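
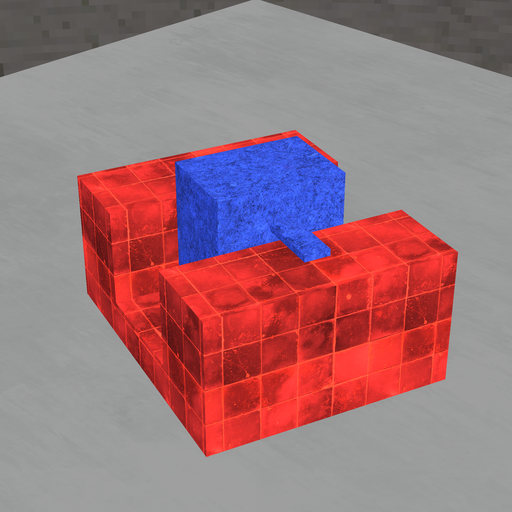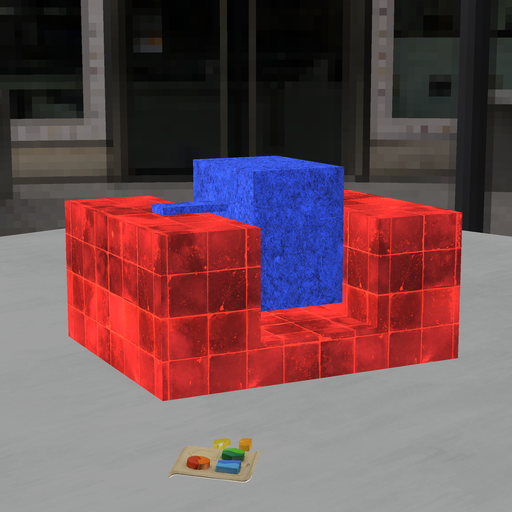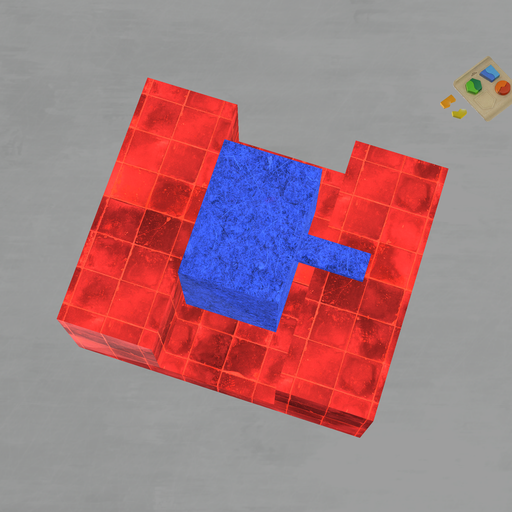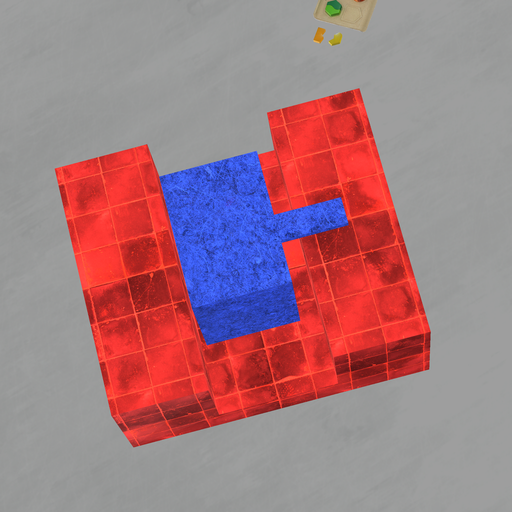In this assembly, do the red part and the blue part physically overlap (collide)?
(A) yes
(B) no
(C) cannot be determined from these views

(B) no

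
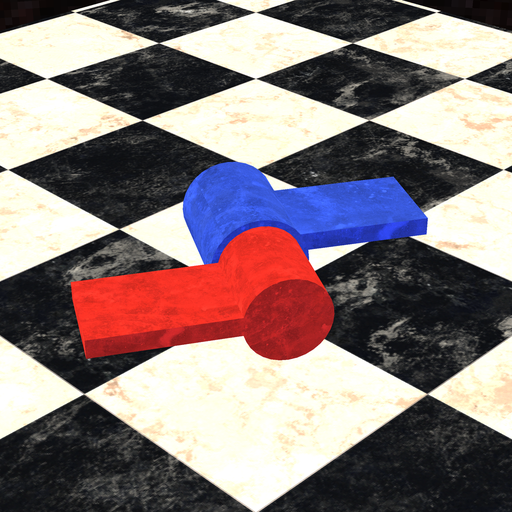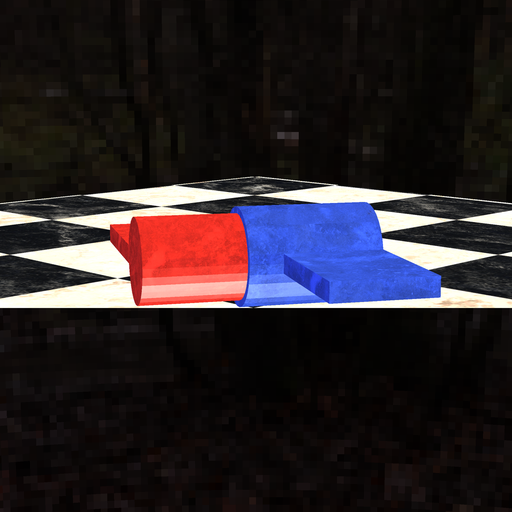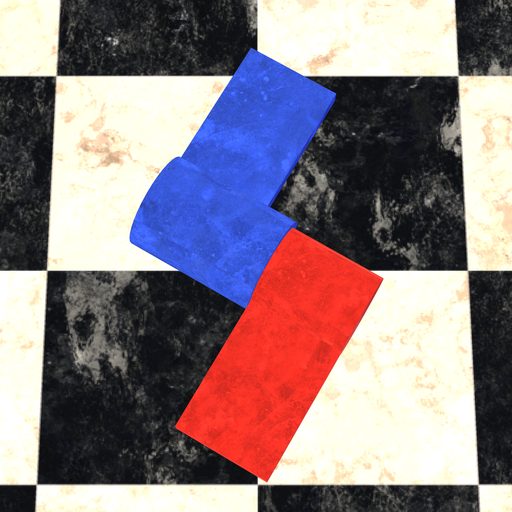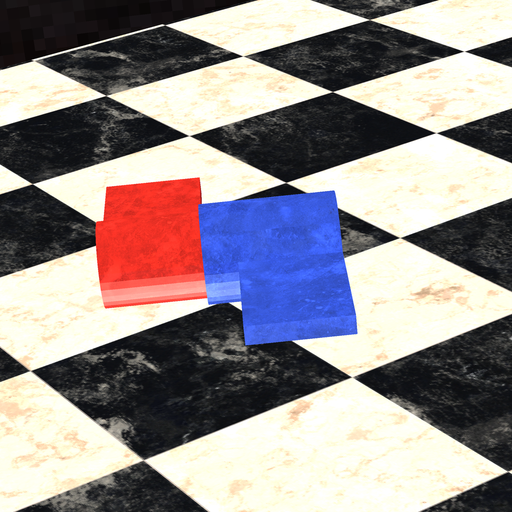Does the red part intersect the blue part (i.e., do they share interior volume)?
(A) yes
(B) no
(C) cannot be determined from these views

(A) yes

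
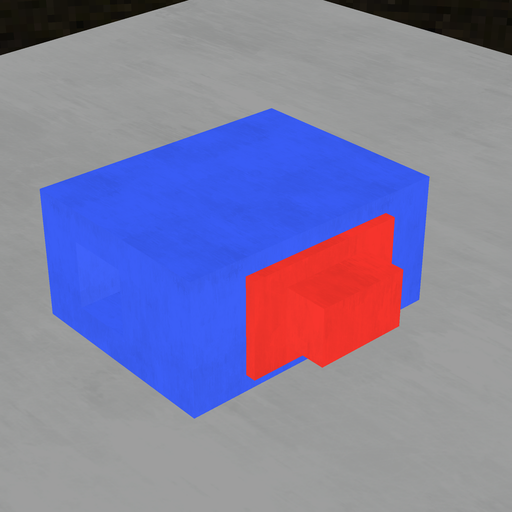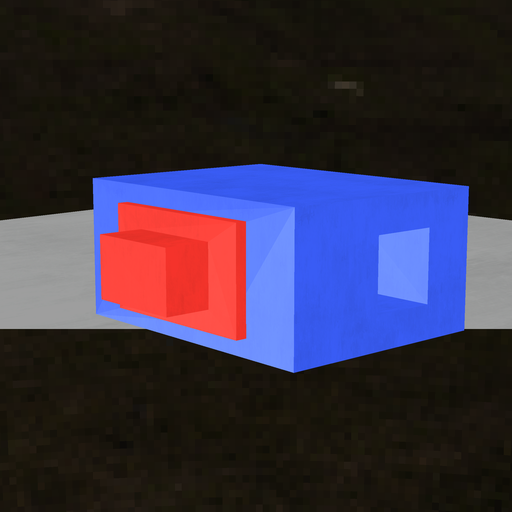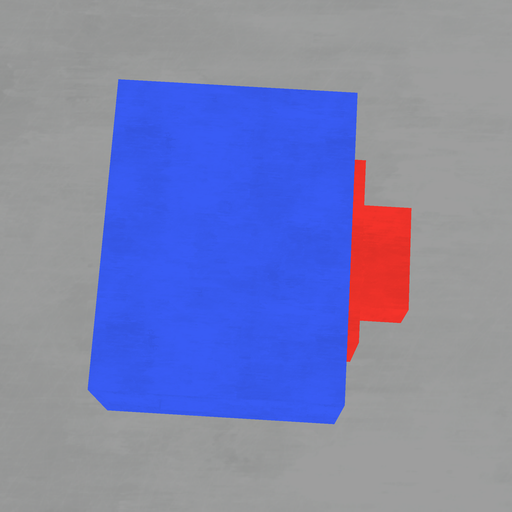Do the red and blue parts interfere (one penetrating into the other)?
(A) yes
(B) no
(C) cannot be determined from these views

(C) cannot be determined from these views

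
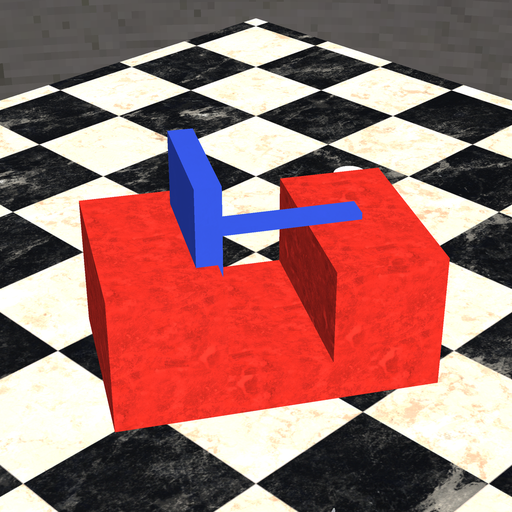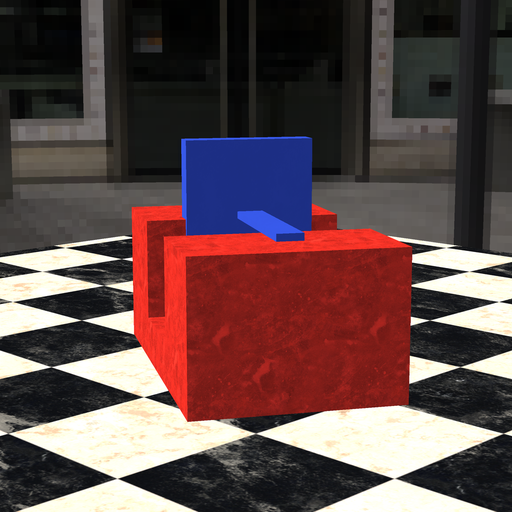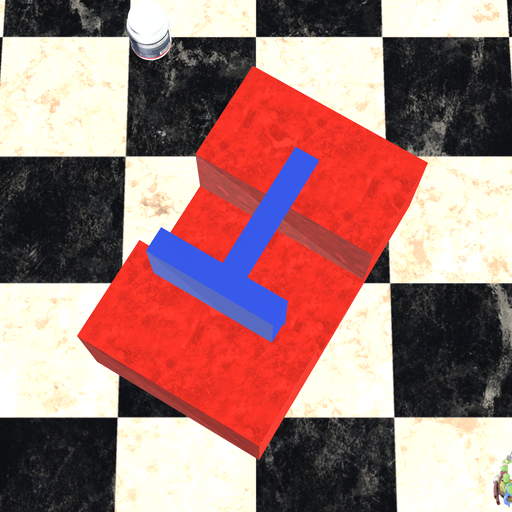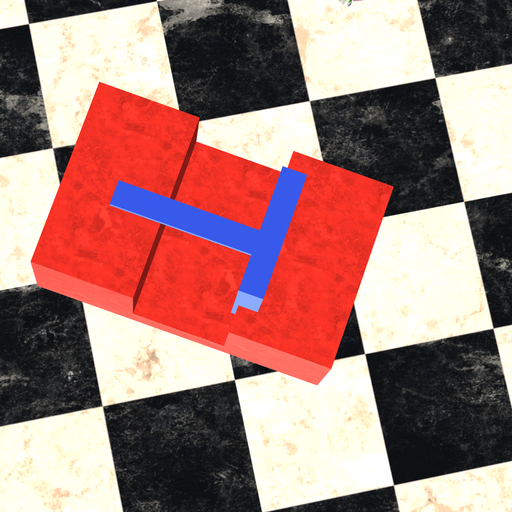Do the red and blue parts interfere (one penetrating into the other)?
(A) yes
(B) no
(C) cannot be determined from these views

(A) yes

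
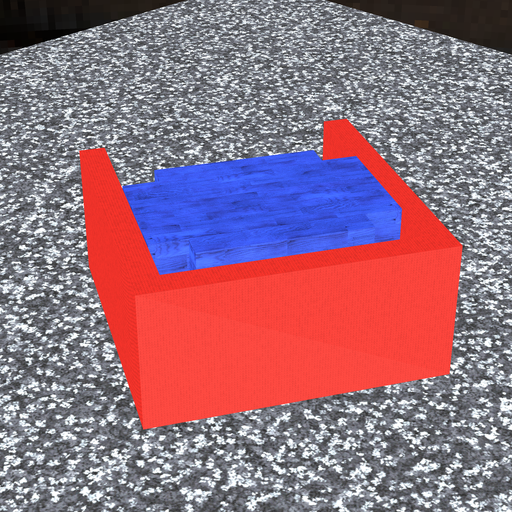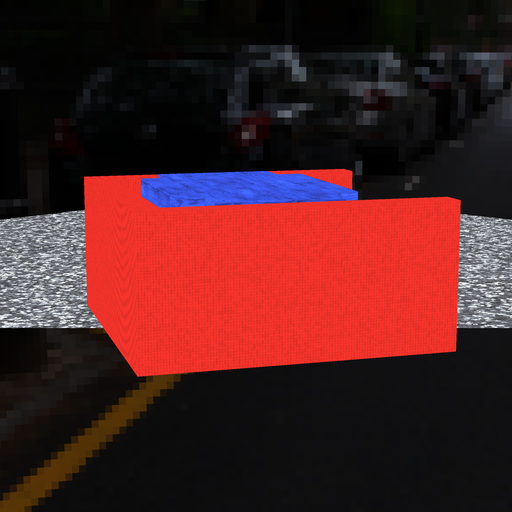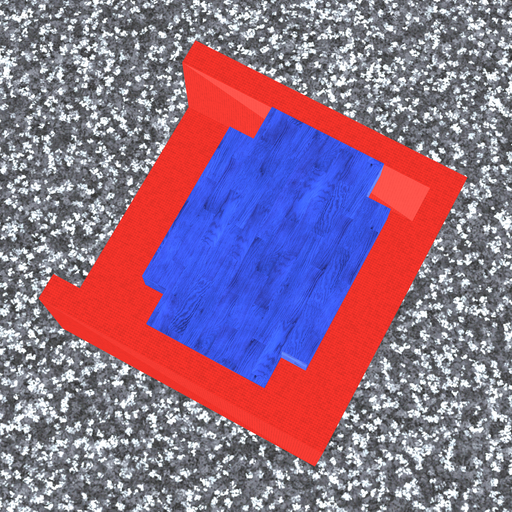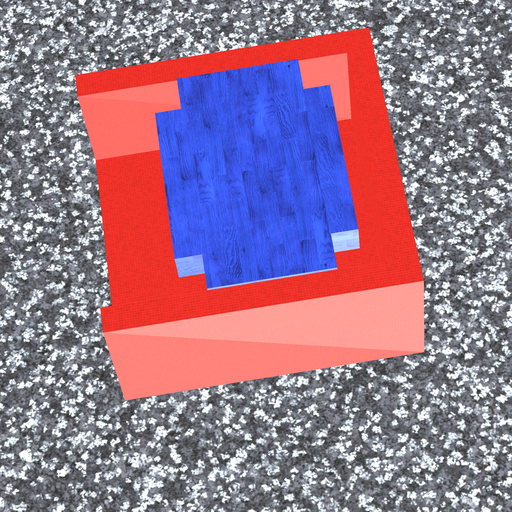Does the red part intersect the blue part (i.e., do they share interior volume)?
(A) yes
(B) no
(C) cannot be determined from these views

(B) no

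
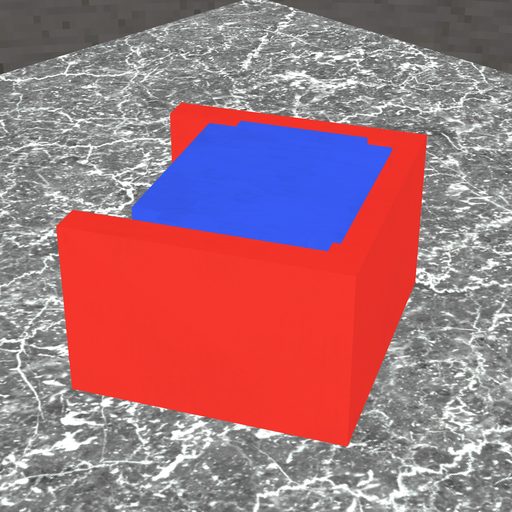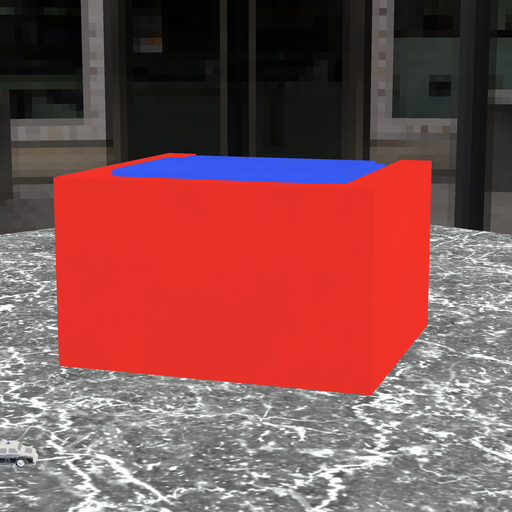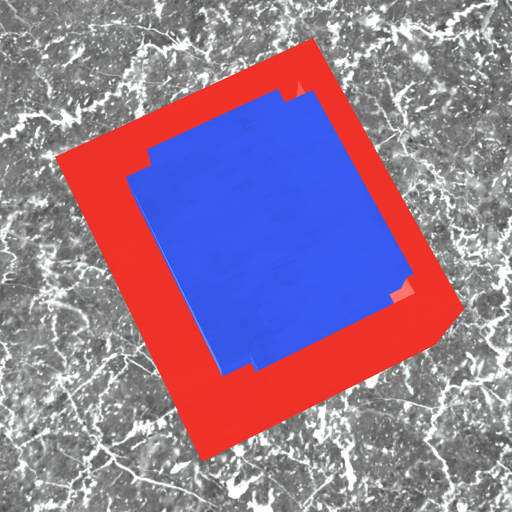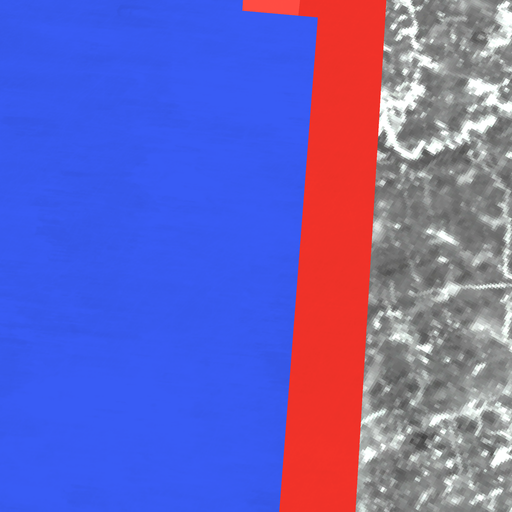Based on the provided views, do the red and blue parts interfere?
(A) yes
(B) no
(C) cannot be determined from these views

(A) yes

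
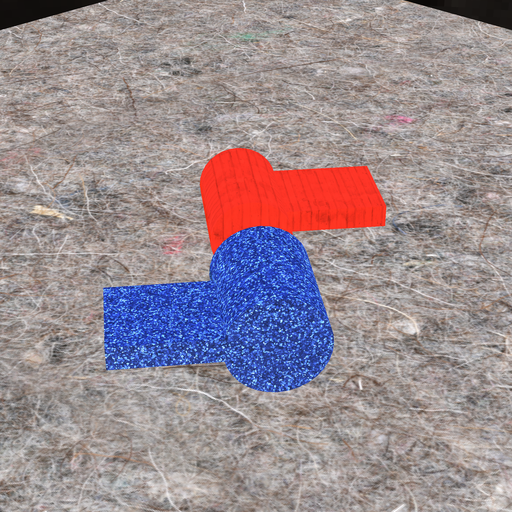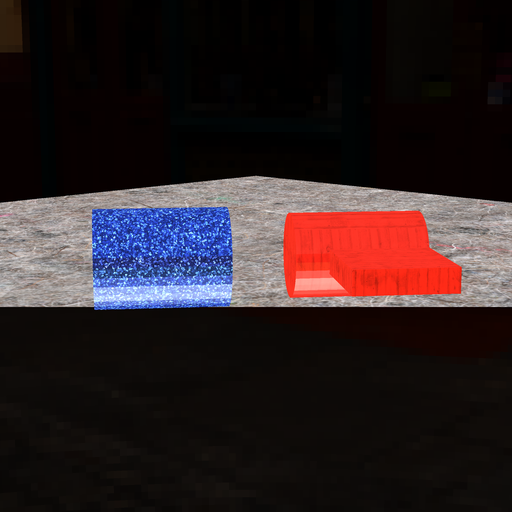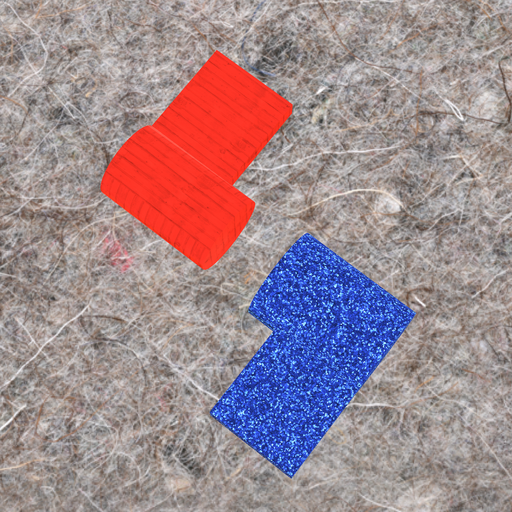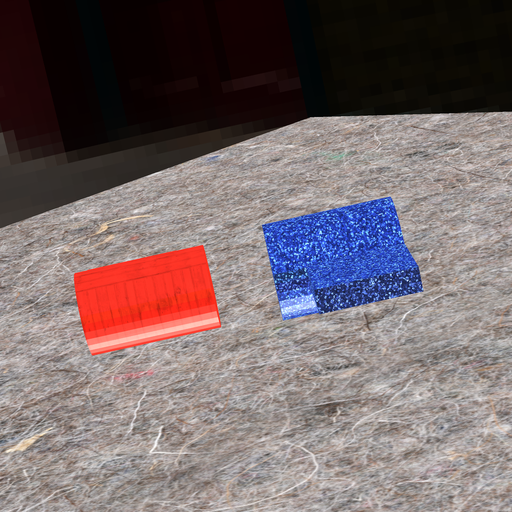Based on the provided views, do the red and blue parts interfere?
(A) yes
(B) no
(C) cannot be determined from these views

(B) no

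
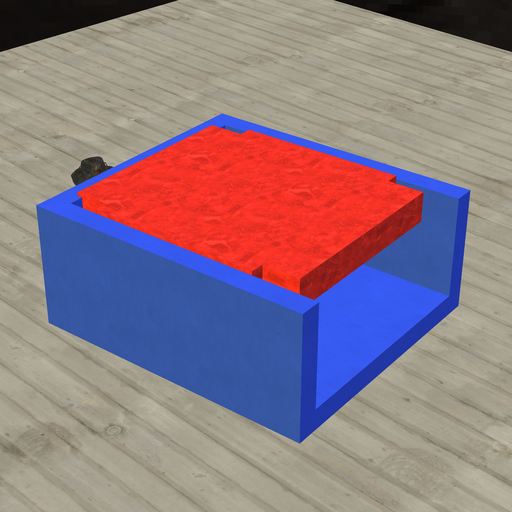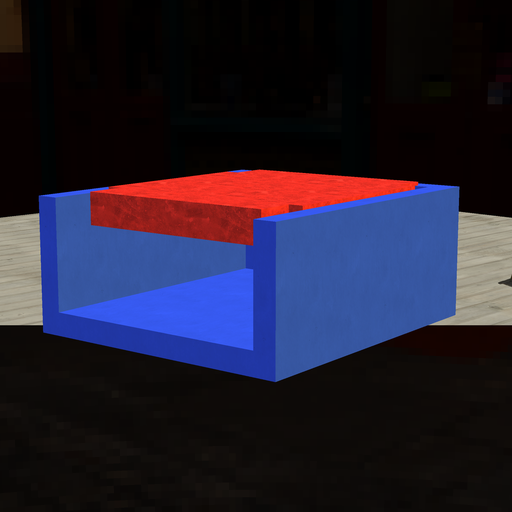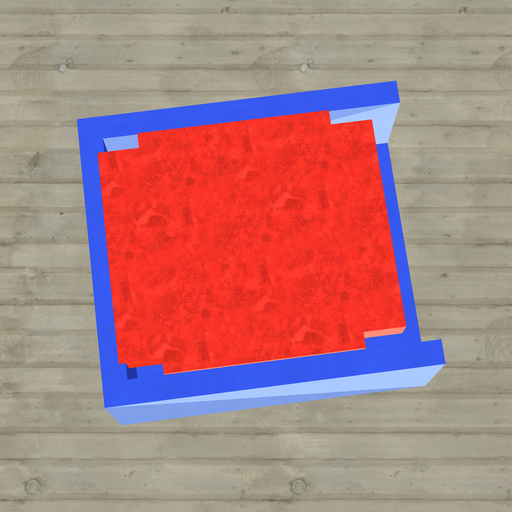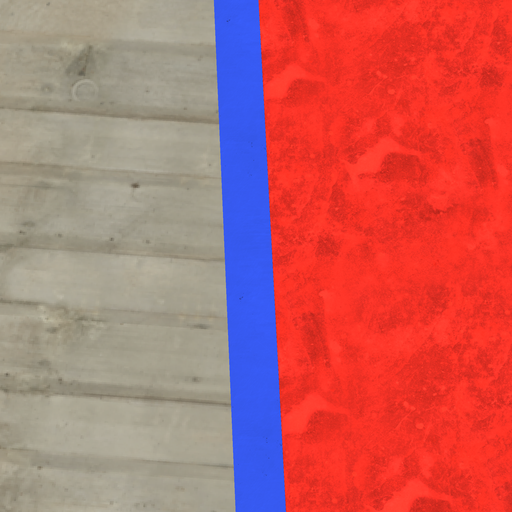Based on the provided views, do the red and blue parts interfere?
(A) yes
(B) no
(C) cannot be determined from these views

(A) yes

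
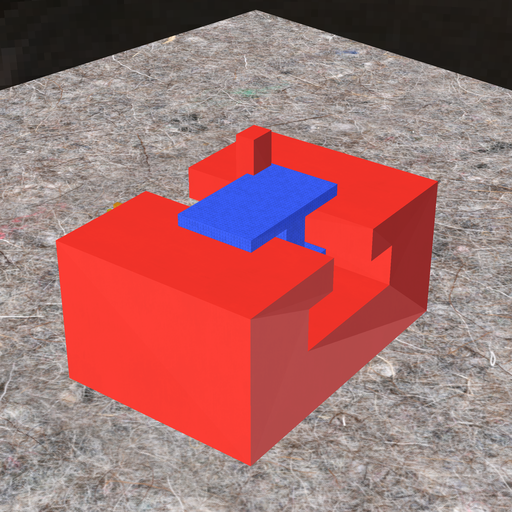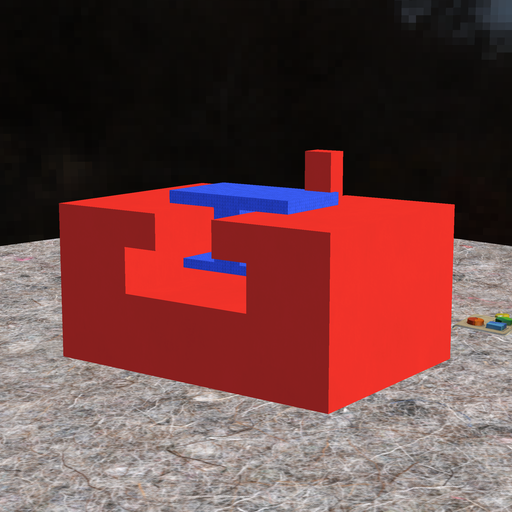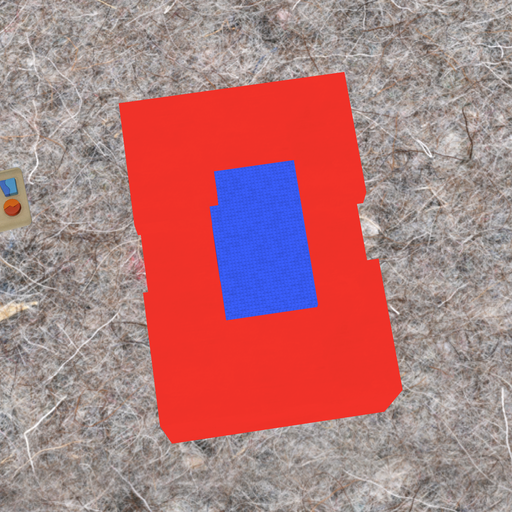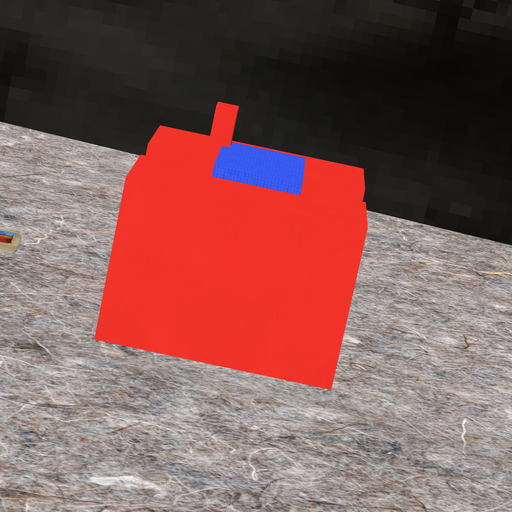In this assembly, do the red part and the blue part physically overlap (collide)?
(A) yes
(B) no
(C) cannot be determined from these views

(A) yes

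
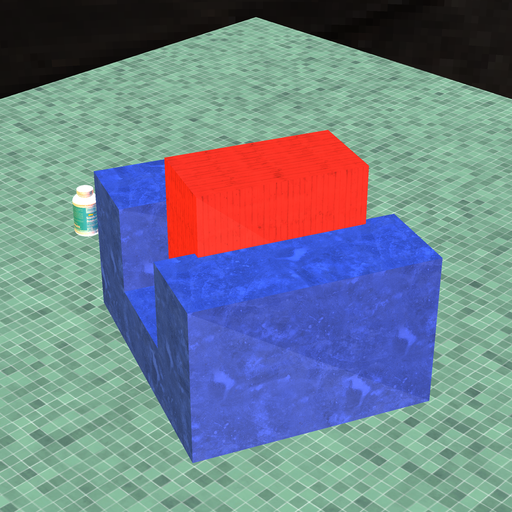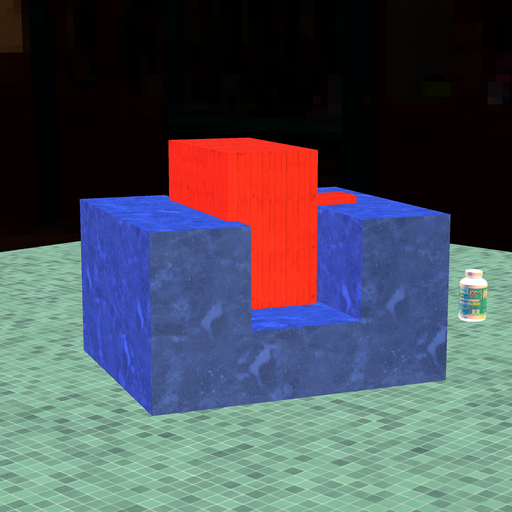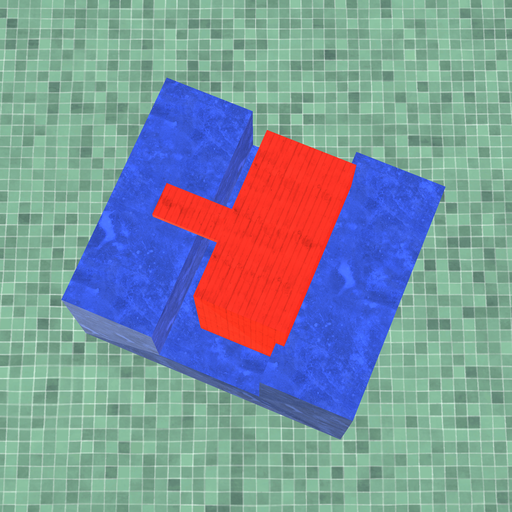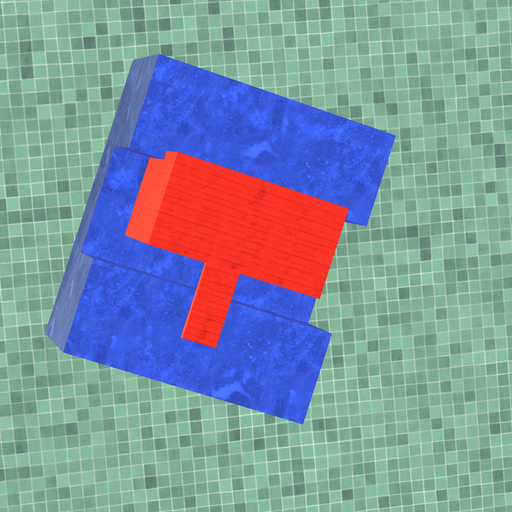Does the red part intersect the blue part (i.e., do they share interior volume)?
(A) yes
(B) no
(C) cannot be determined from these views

(A) yes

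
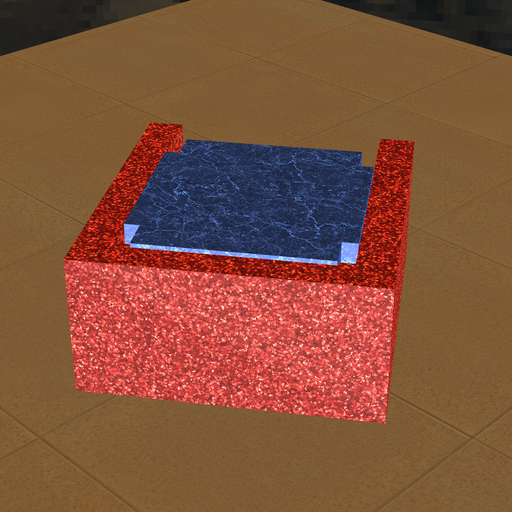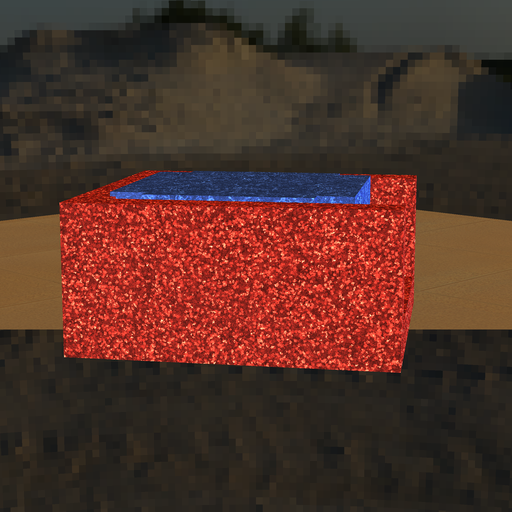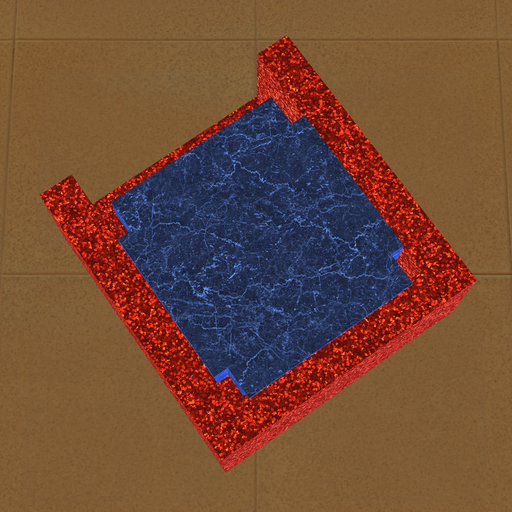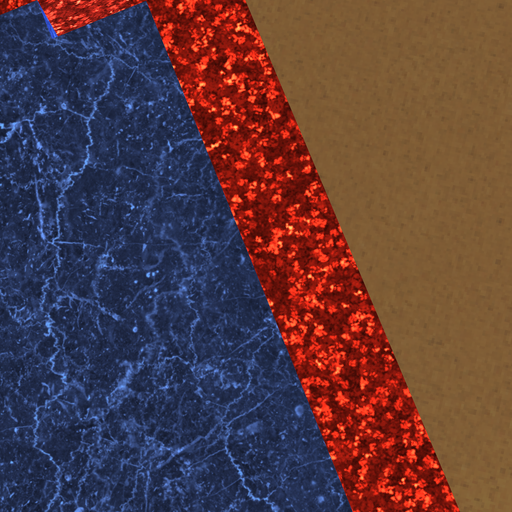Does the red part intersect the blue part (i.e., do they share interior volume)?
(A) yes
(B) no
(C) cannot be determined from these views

(A) yes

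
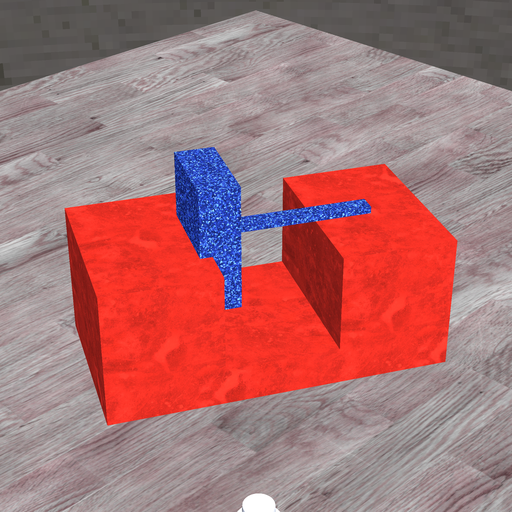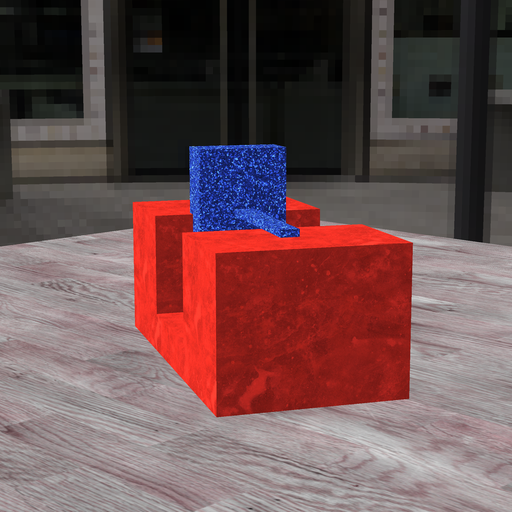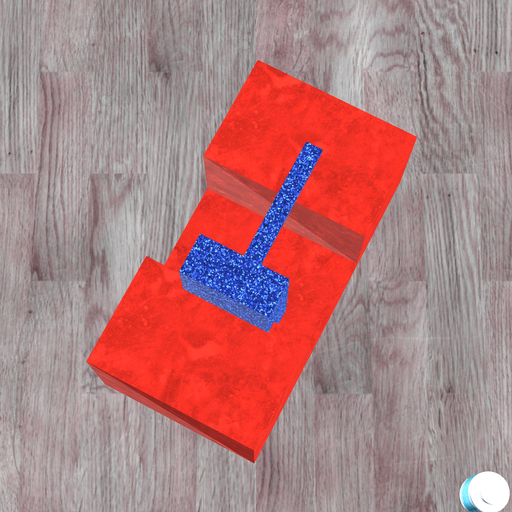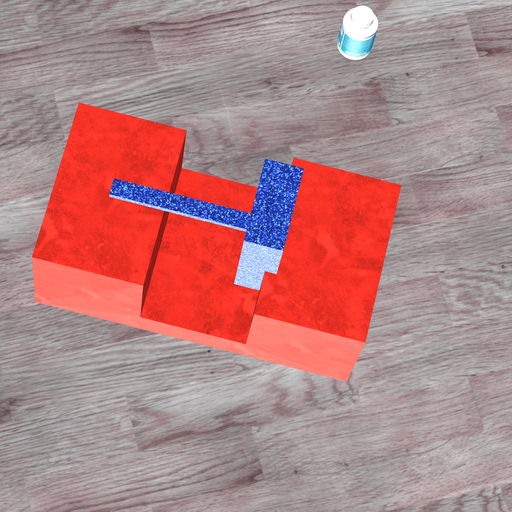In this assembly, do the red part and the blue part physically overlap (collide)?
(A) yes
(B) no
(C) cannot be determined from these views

(A) yes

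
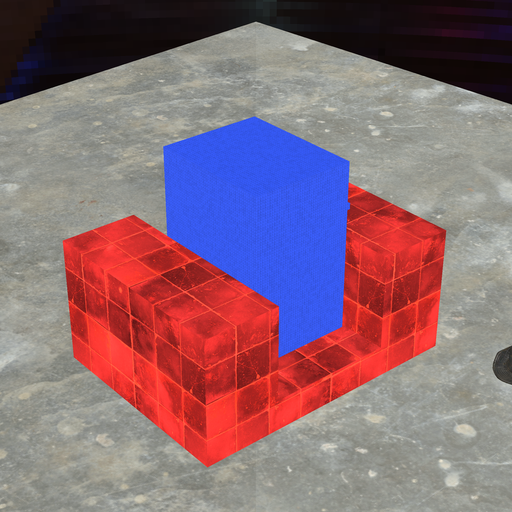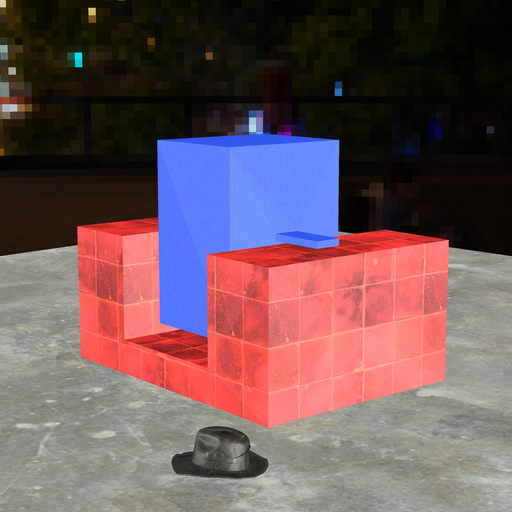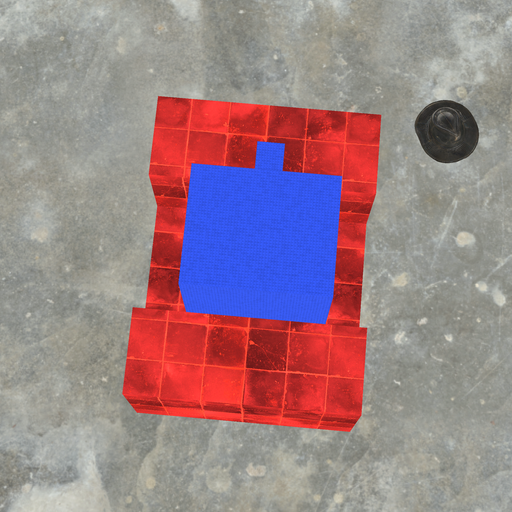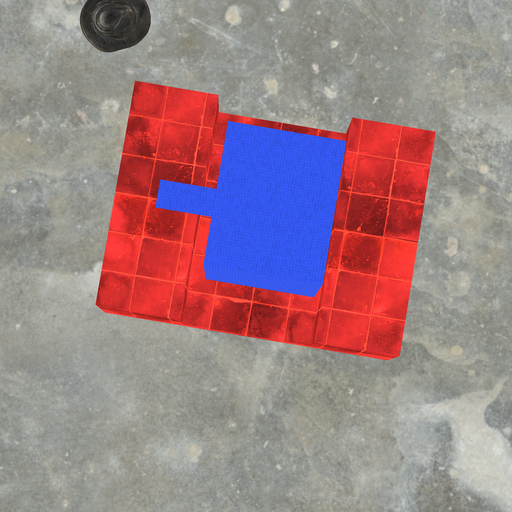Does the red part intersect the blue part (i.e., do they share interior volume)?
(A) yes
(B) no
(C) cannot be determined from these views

(B) no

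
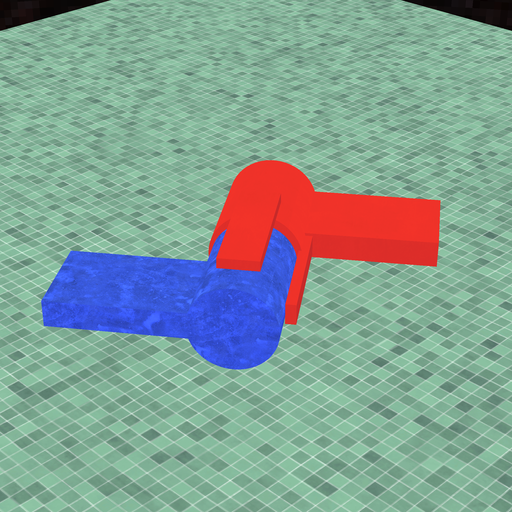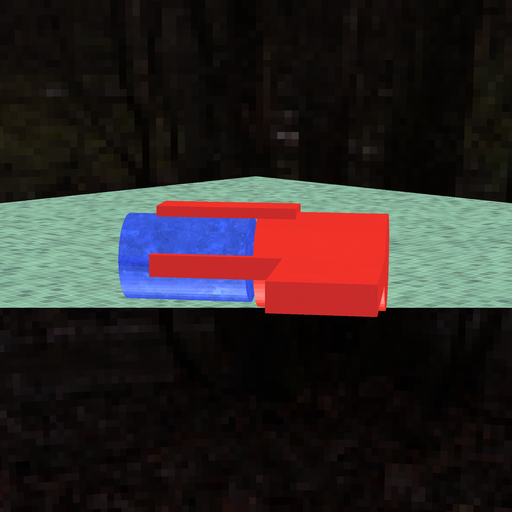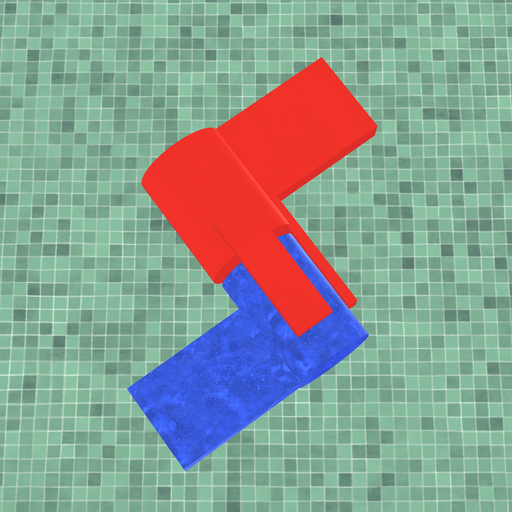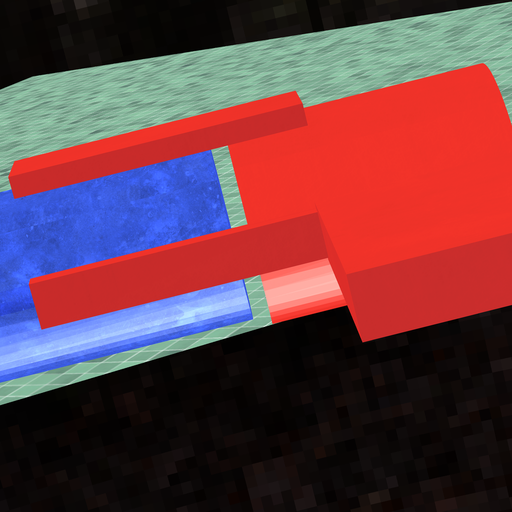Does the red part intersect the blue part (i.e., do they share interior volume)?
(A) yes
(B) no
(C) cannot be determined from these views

(B) no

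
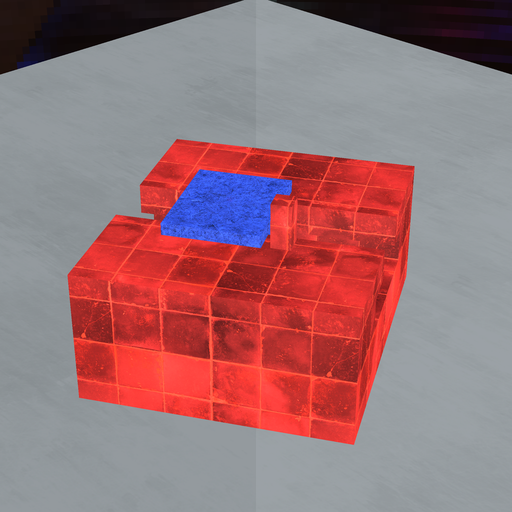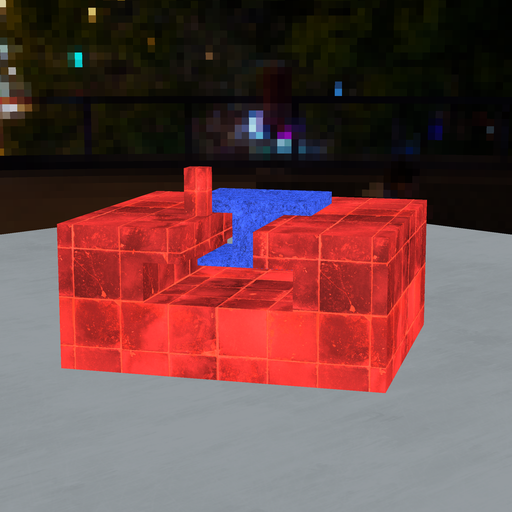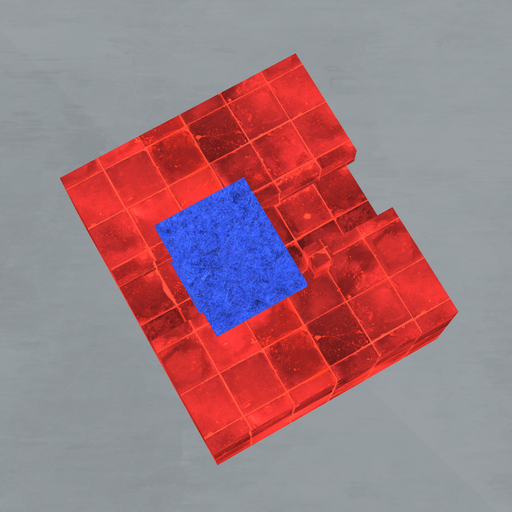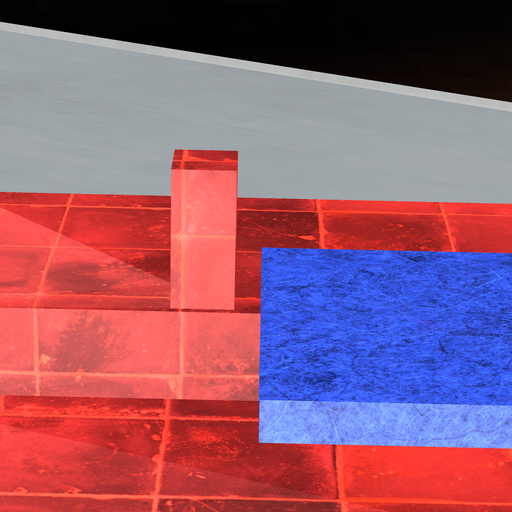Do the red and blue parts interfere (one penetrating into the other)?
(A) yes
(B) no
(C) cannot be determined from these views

(B) no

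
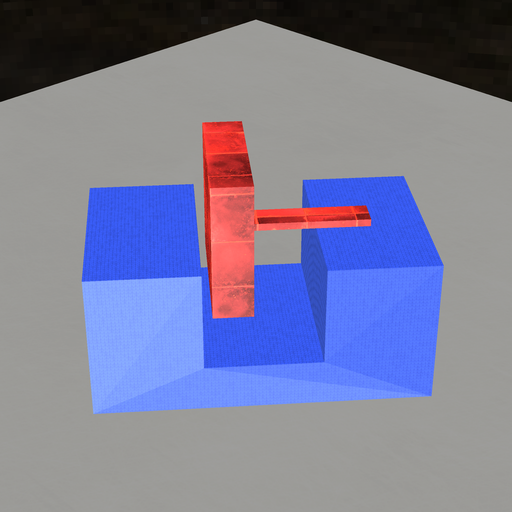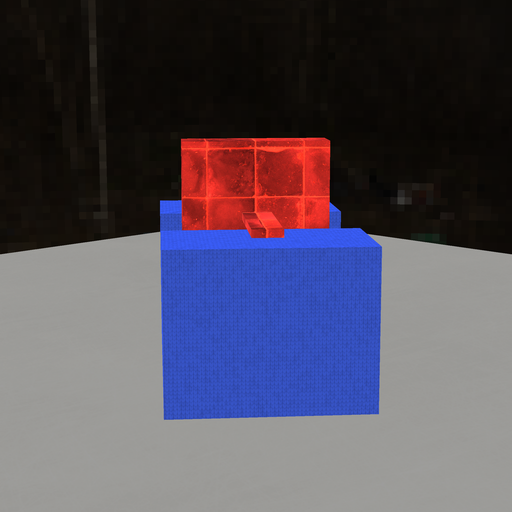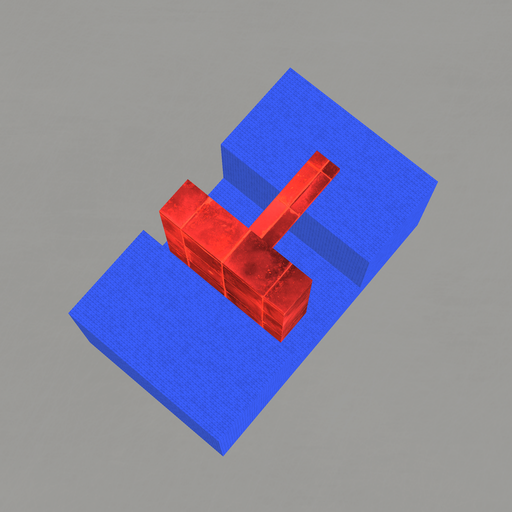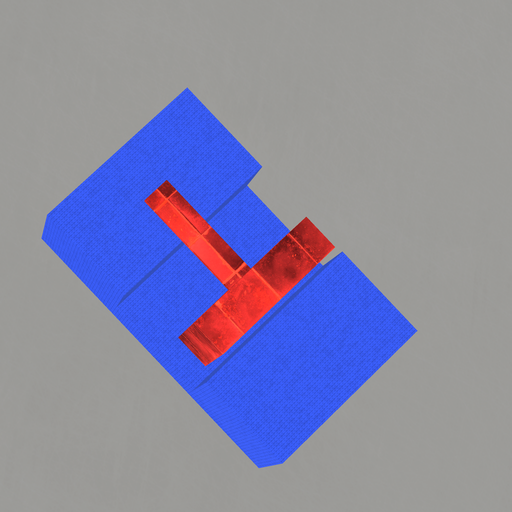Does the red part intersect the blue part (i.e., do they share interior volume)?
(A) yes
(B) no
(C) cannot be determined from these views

(B) no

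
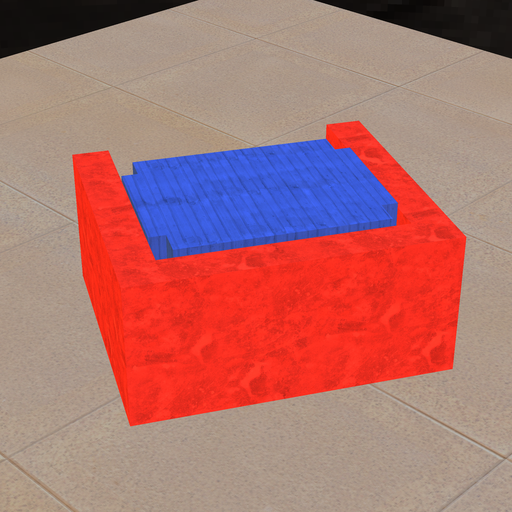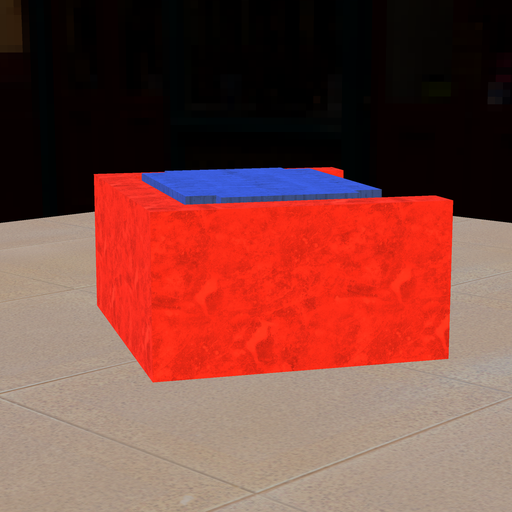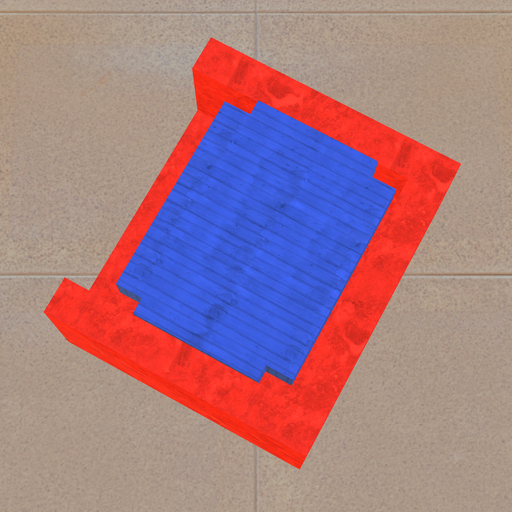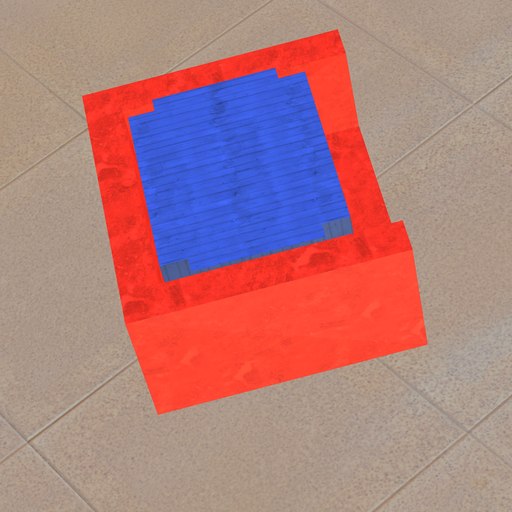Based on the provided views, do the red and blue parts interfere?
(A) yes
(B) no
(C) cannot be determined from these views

(B) no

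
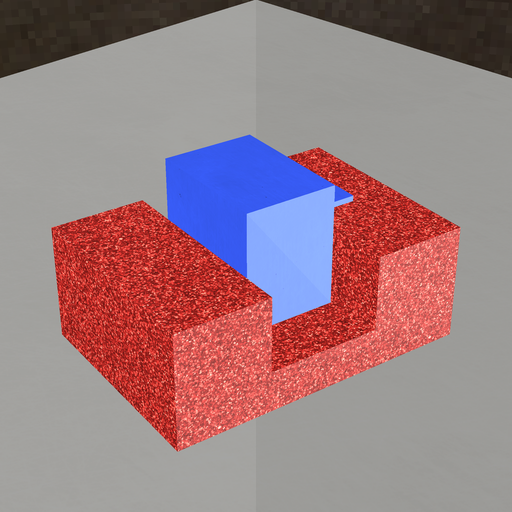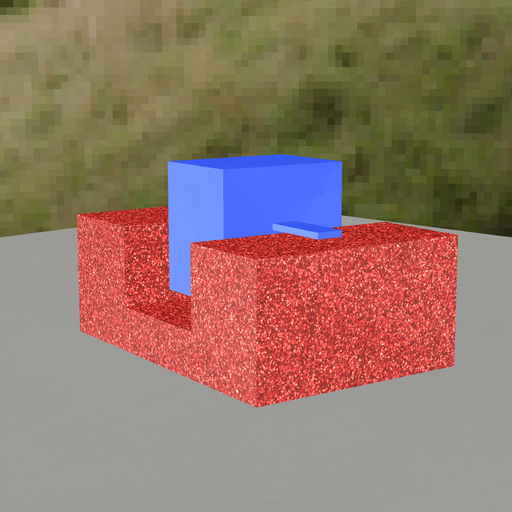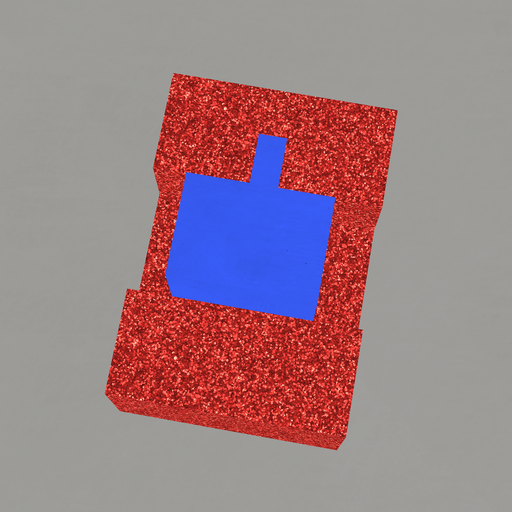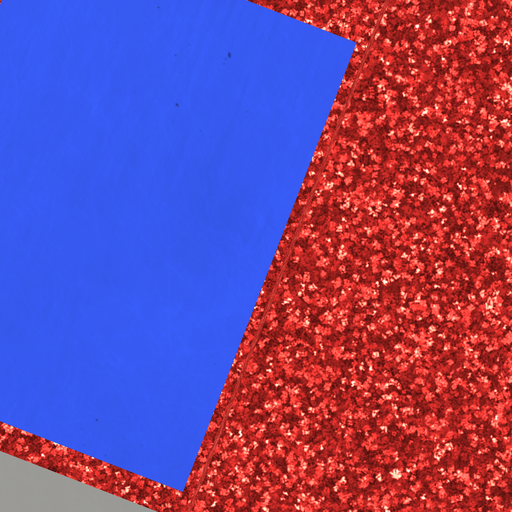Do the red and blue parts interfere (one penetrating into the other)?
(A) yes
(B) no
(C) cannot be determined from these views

(B) no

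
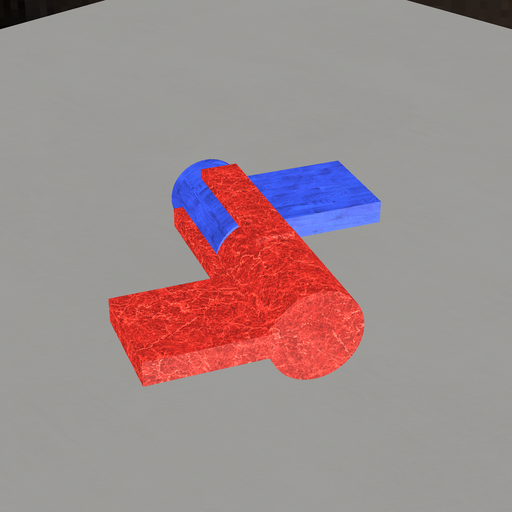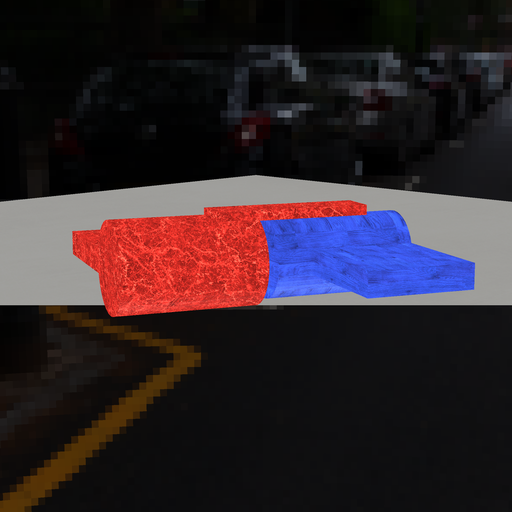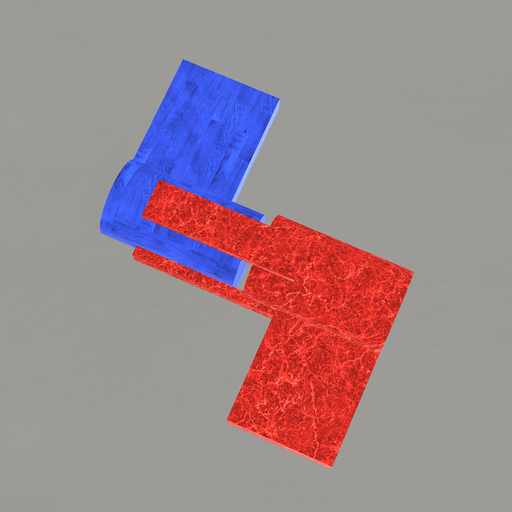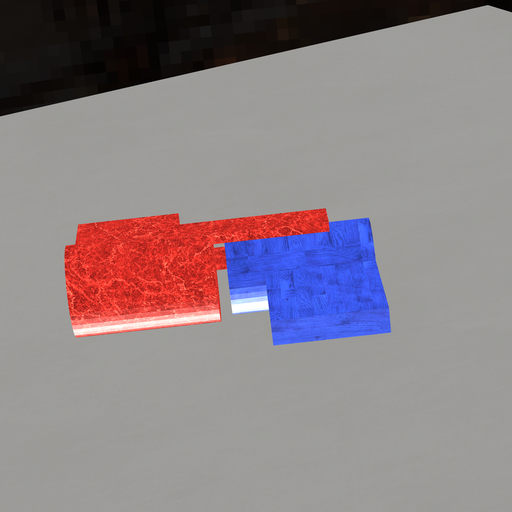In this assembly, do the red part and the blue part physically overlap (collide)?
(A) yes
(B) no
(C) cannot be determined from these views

(B) no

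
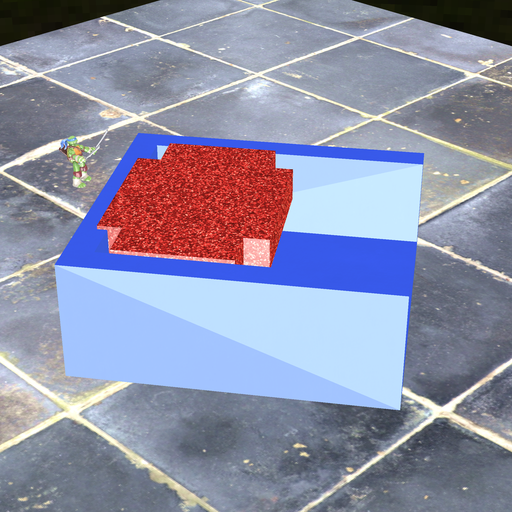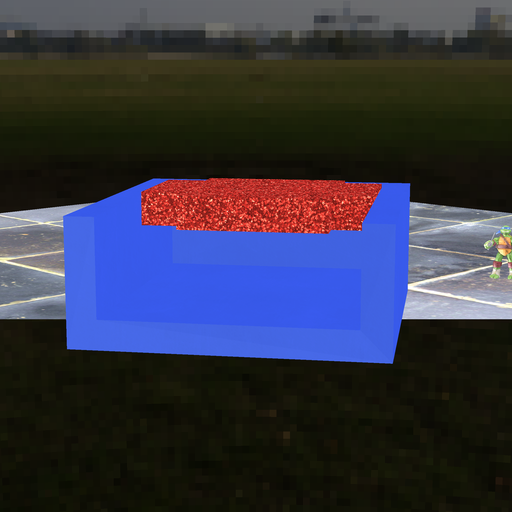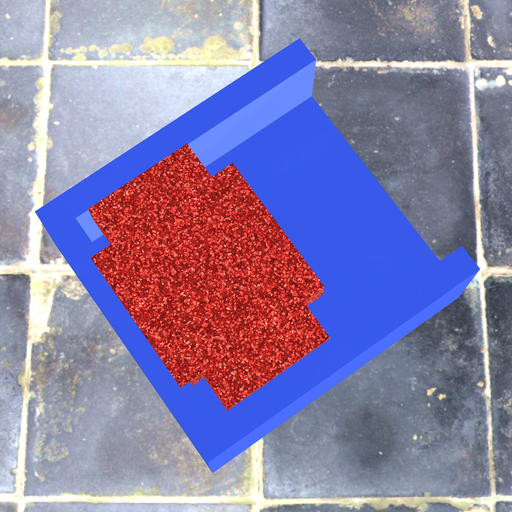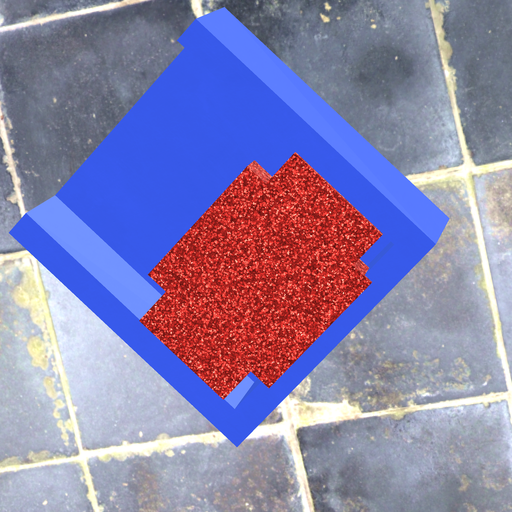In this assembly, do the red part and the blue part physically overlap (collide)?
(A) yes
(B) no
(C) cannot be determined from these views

(A) yes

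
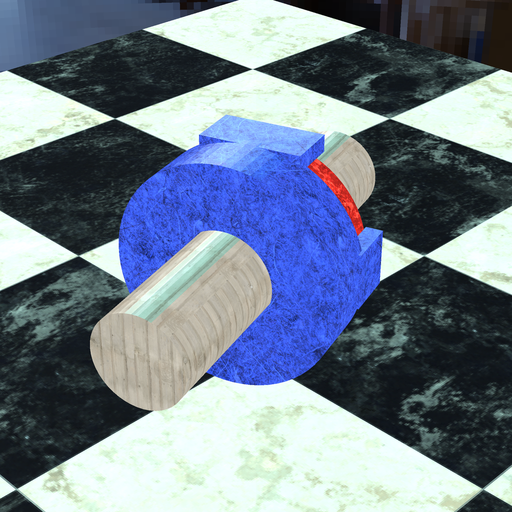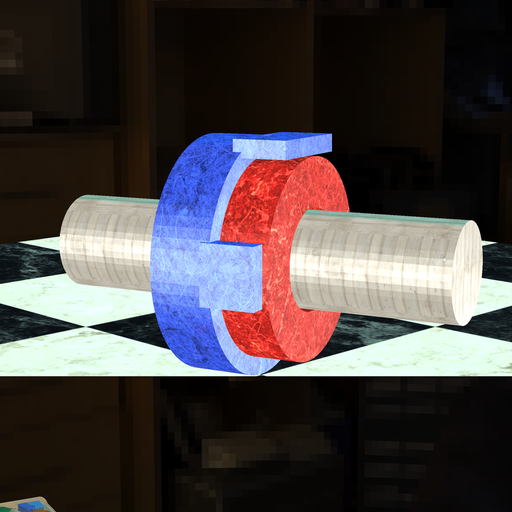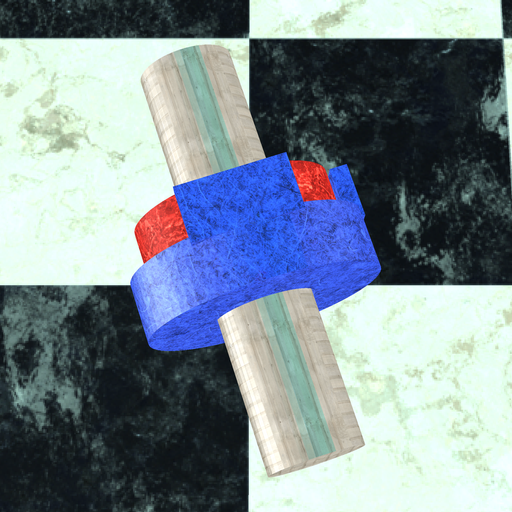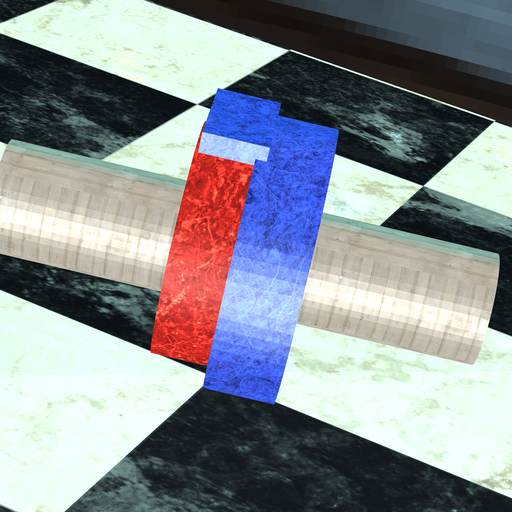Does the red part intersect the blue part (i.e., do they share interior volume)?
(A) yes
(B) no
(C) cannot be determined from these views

(A) yes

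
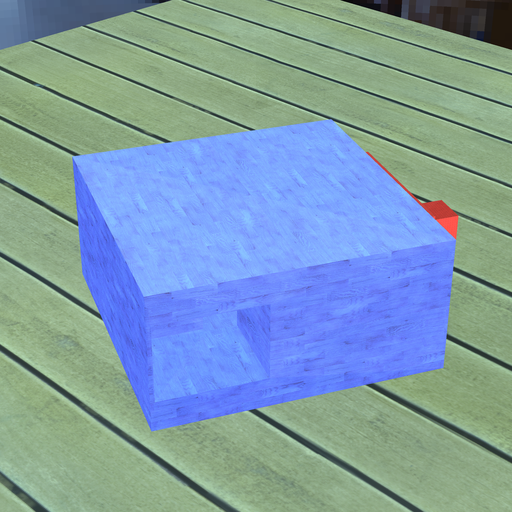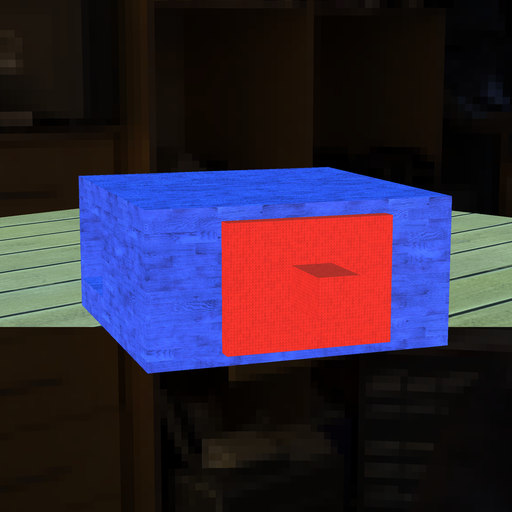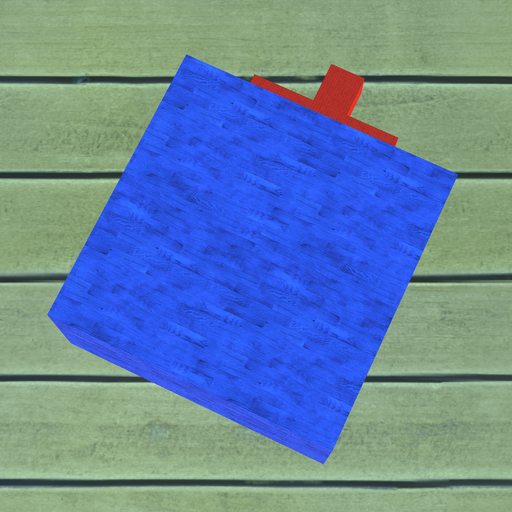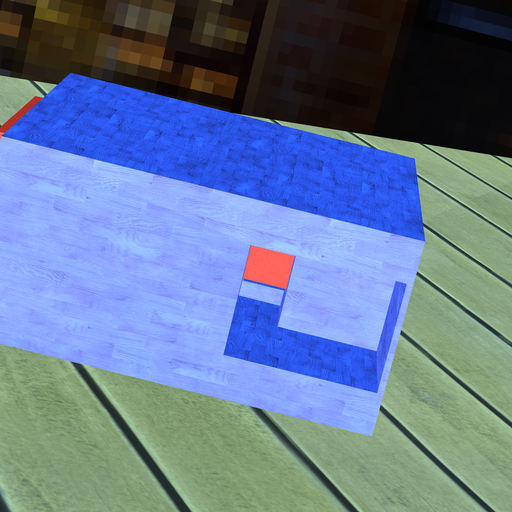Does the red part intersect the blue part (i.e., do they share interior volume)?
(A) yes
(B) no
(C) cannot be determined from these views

(A) yes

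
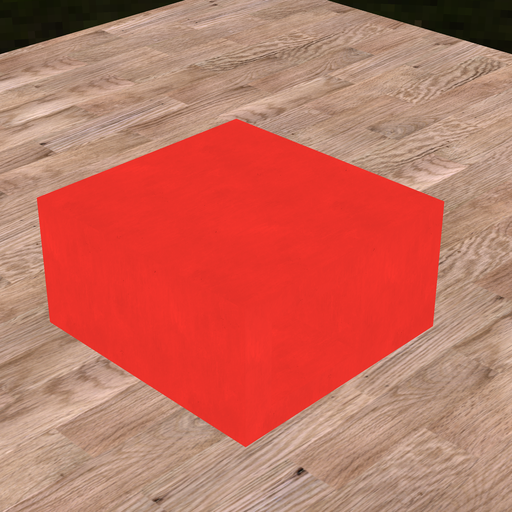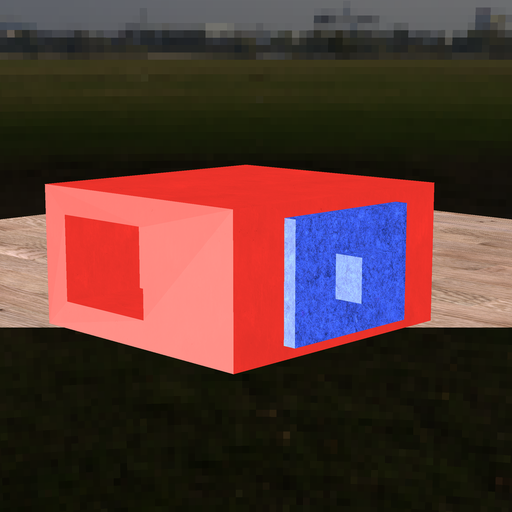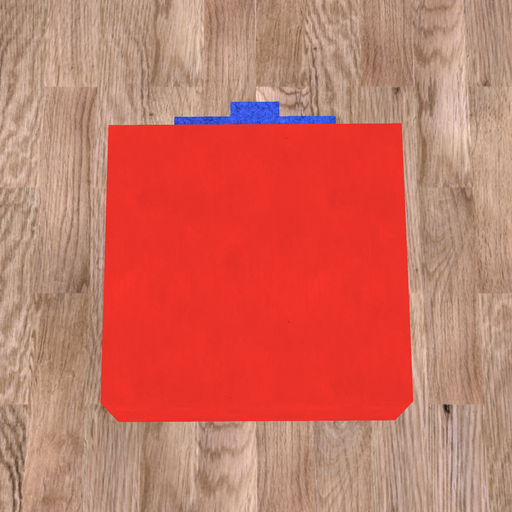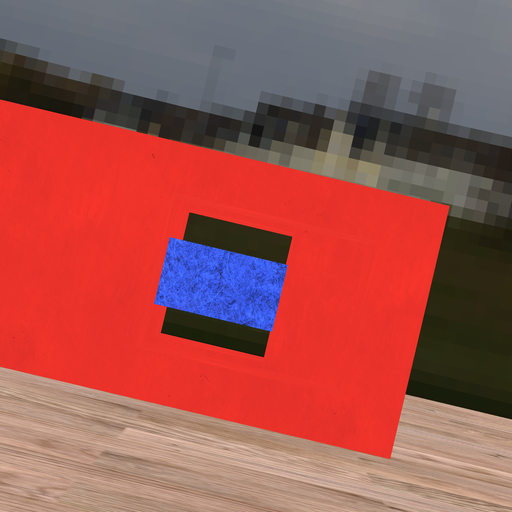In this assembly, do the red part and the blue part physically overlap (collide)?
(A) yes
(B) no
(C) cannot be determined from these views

(A) yes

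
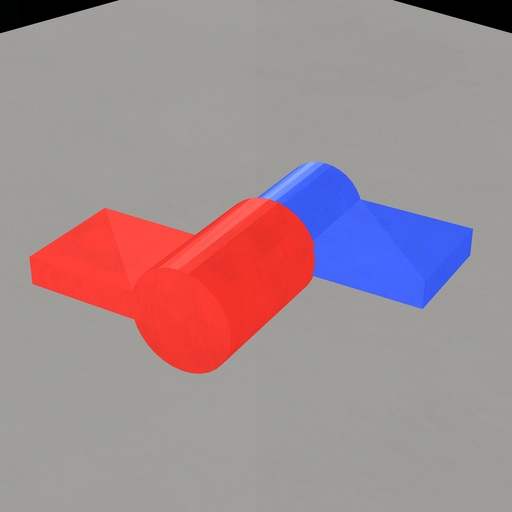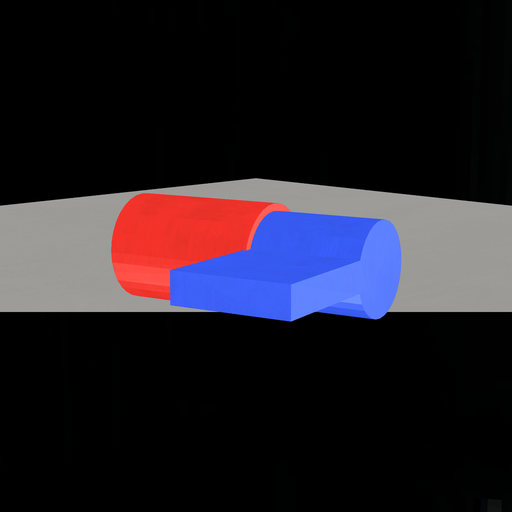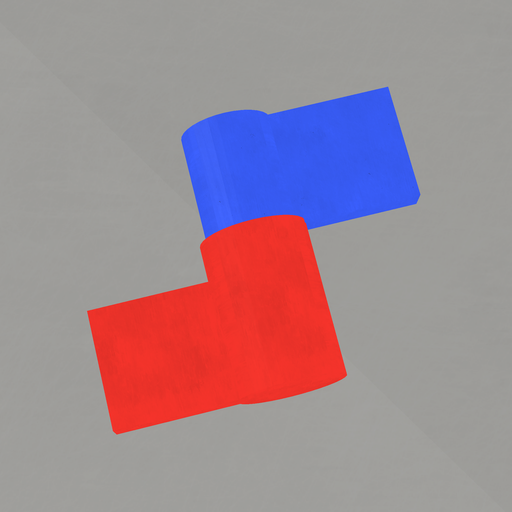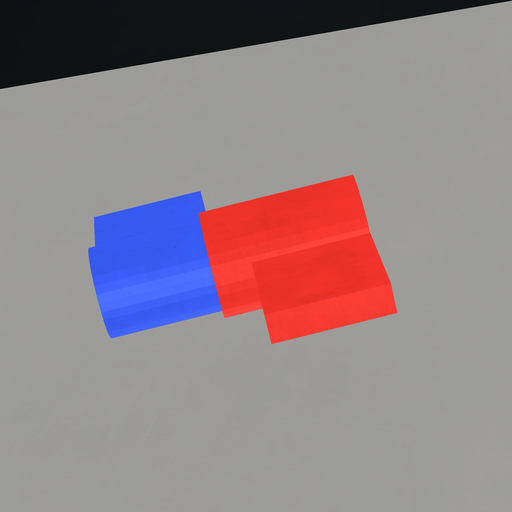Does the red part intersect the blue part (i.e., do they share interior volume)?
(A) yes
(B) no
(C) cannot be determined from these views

(A) yes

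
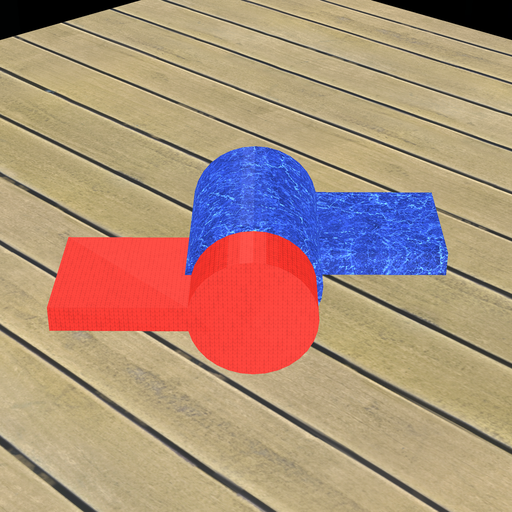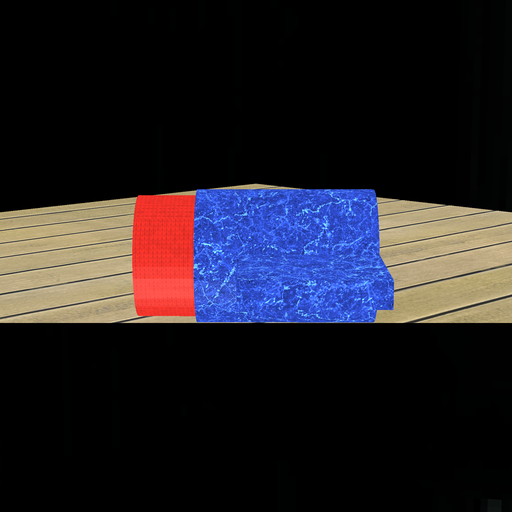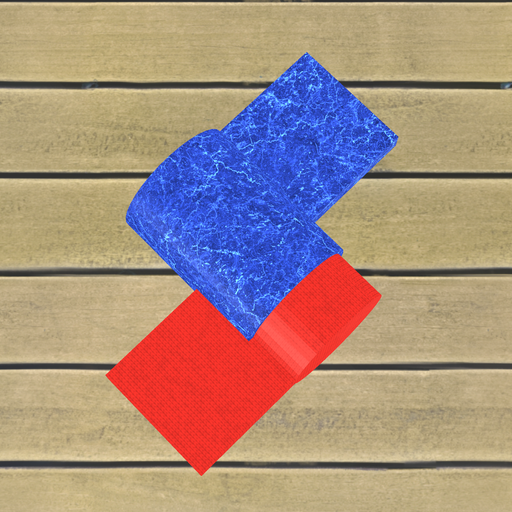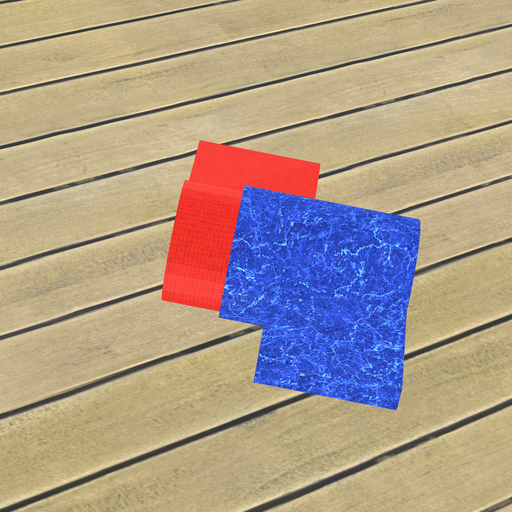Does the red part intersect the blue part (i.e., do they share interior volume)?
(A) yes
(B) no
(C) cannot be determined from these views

(A) yes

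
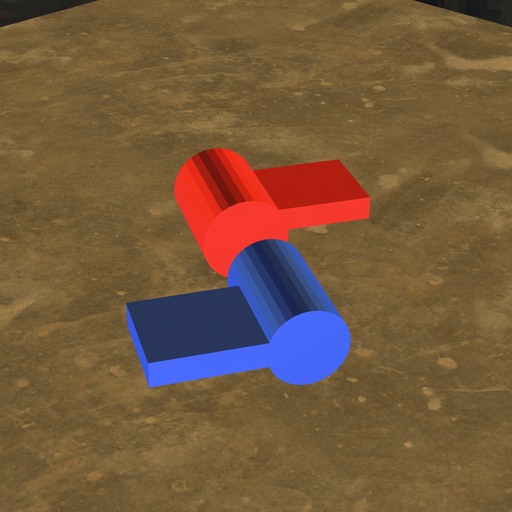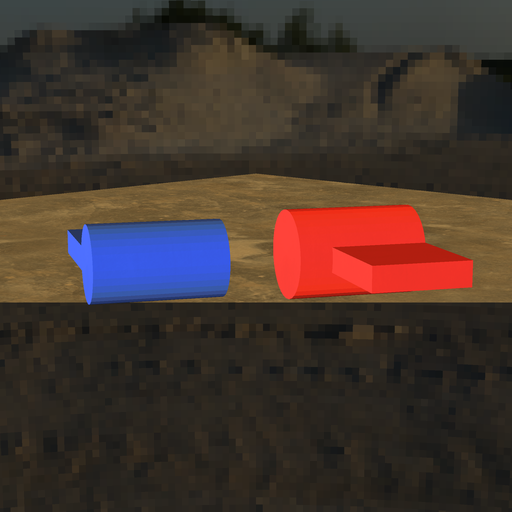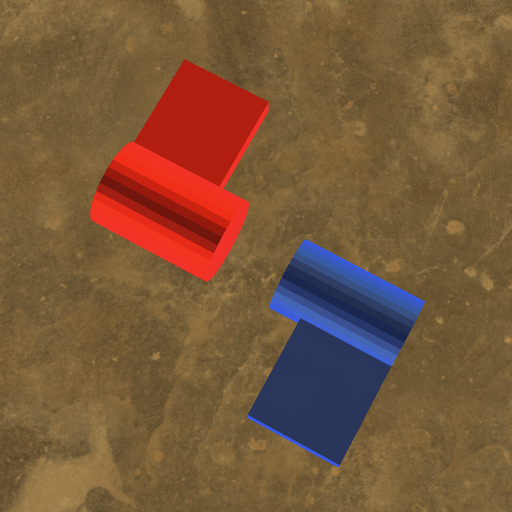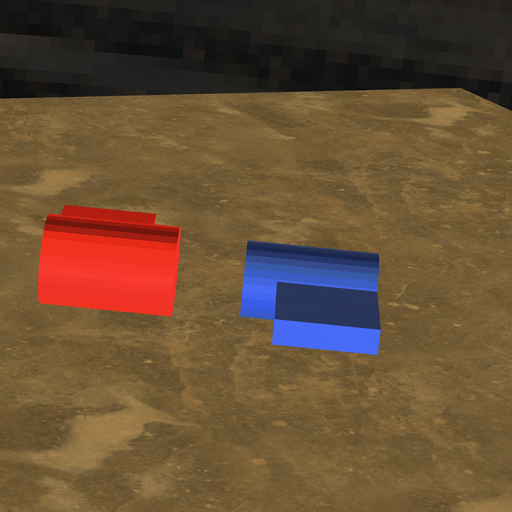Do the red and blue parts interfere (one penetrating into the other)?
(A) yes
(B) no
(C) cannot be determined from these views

(B) no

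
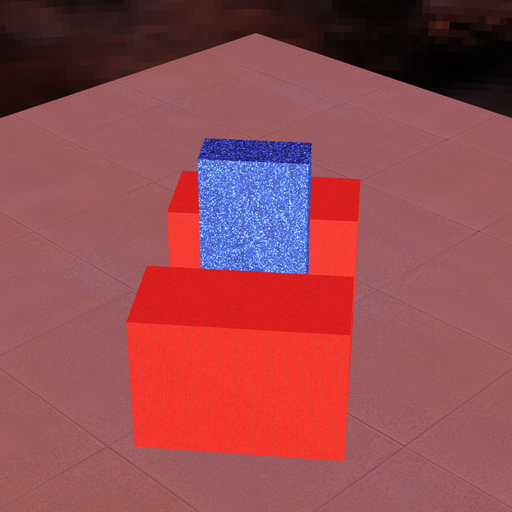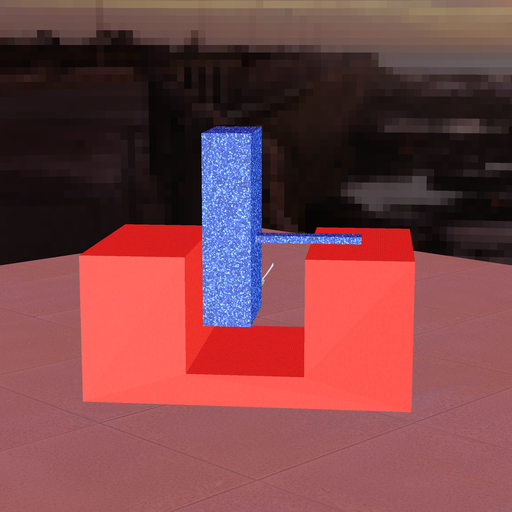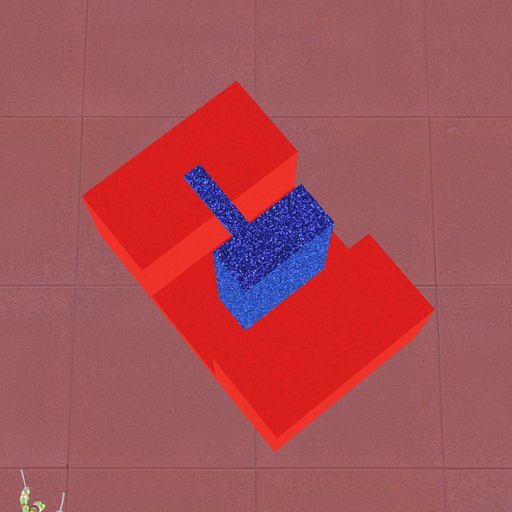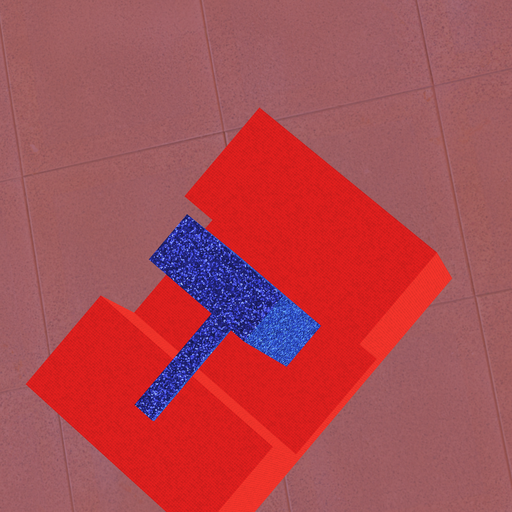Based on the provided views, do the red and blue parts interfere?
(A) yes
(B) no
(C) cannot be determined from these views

(B) no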